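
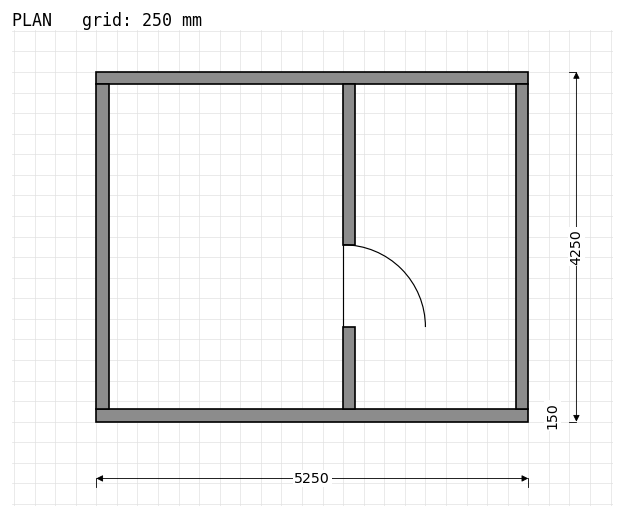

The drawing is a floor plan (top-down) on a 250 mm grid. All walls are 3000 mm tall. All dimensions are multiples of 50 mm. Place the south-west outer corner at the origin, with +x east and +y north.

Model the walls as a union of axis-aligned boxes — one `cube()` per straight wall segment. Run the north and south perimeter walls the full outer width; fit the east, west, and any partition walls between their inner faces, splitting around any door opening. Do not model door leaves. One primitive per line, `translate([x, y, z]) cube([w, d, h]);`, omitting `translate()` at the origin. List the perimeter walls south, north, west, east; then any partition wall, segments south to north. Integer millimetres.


cube([5250, 150, 3000]);
translate([0, 4100, 0]) cube([5250, 150, 3000]);
translate([0, 150, 0]) cube([150, 3950, 3000]);
translate([5100, 150, 0]) cube([150, 3950, 3000]);
translate([3000, 150, 0]) cube([150, 1000, 3000]);
translate([3000, 2150, 0]) cube([150, 1950, 3000]);


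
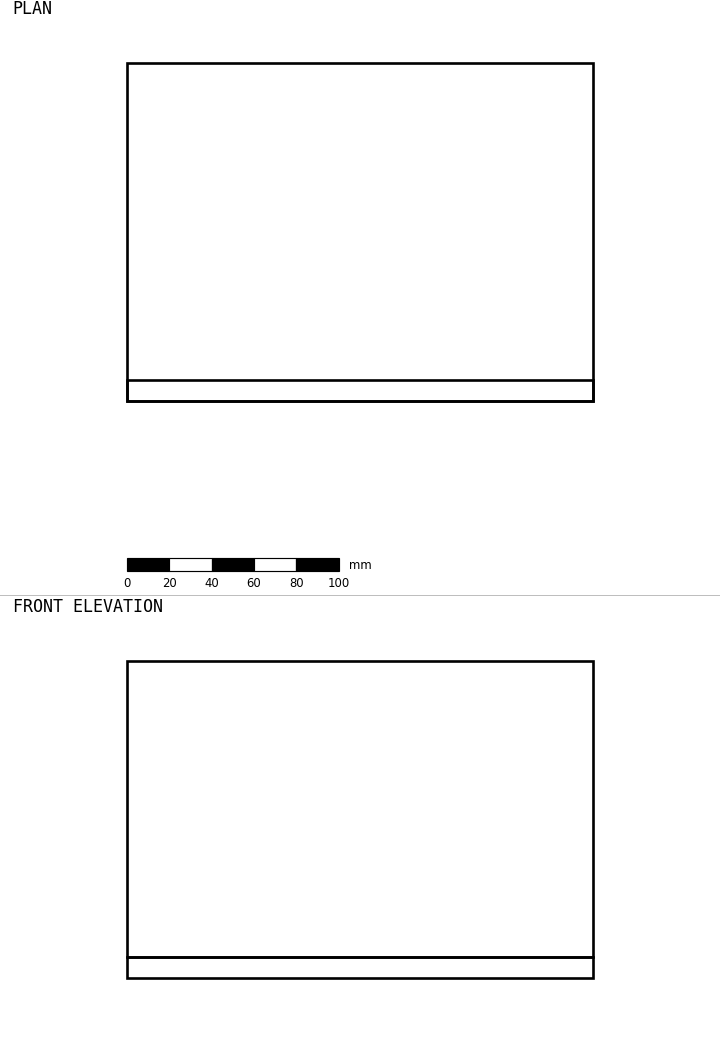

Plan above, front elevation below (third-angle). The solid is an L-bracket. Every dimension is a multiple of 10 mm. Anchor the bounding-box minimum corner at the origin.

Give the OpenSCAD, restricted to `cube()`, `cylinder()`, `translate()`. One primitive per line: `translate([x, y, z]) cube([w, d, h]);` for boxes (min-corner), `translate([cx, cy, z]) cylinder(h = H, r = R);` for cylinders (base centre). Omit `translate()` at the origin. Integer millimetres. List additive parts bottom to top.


cube([220, 160, 10]);
translate([0, 0, 10]) cube([220, 10, 140]);


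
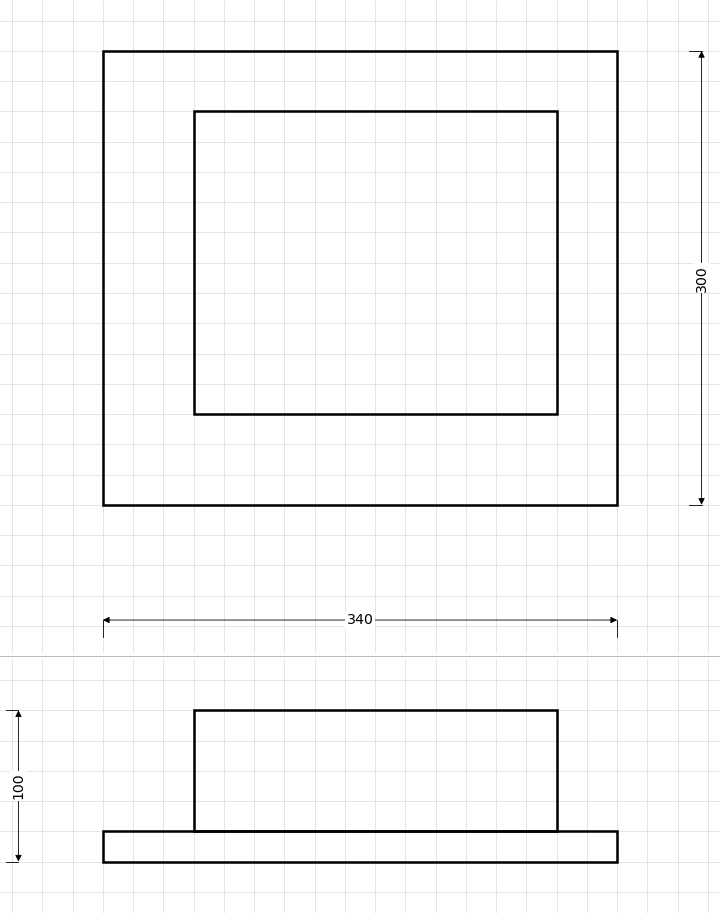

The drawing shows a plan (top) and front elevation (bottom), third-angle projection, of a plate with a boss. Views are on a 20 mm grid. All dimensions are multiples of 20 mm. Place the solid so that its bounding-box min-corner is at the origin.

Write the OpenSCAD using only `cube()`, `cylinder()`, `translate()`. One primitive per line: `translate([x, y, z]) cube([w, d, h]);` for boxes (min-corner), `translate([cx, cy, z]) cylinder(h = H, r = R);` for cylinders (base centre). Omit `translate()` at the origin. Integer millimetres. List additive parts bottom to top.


cube([340, 300, 20]);
translate([60, 60, 20]) cube([240, 200, 80]);


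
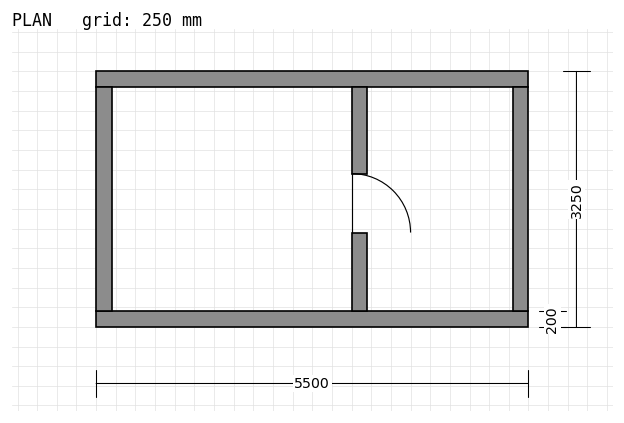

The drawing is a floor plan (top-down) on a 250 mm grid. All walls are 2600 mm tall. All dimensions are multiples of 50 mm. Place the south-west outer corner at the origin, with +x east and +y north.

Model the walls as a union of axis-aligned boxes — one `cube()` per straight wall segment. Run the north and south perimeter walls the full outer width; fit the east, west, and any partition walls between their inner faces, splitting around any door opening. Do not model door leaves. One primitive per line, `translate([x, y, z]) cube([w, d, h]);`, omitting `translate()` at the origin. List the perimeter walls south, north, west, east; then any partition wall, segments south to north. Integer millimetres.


cube([5500, 200, 2600]);
translate([0, 3050, 0]) cube([5500, 200, 2600]);
translate([0, 200, 0]) cube([200, 2850, 2600]);
translate([5300, 200, 0]) cube([200, 2850, 2600]);
translate([3250, 200, 0]) cube([200, 1000, 2600]);
translate([3250, 1950, 0]) cube([200, 1100, 2600]);


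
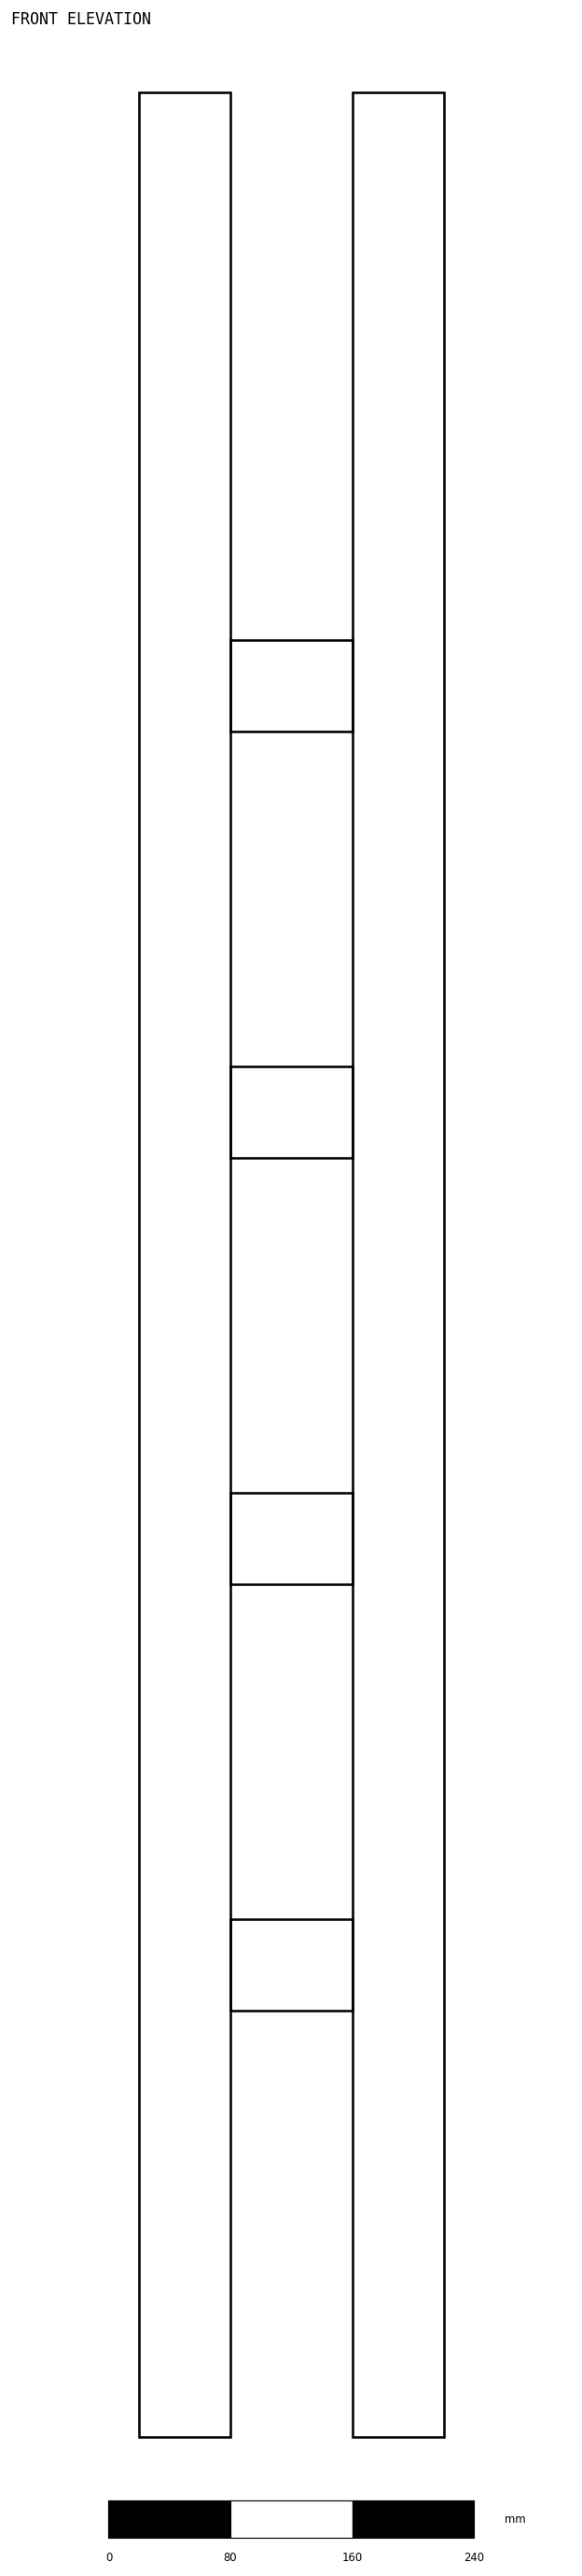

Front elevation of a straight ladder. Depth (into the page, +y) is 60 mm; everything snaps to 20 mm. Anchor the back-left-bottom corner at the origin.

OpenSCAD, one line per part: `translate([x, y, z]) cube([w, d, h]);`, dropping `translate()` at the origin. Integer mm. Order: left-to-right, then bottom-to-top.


cube([60, 60, 1540]);
translate([60, 0, 280]) cube([80, 60, 60]);
translate([60, 0, 560]) cube([80, 60, 60]);
translate([60, 0, 840]) cube([80, 60, 60]);
translate([60, 0, 1120]) cube([80, 60, 60]);
translate([140, 0, 0]) cube([60, 60, 1540]);


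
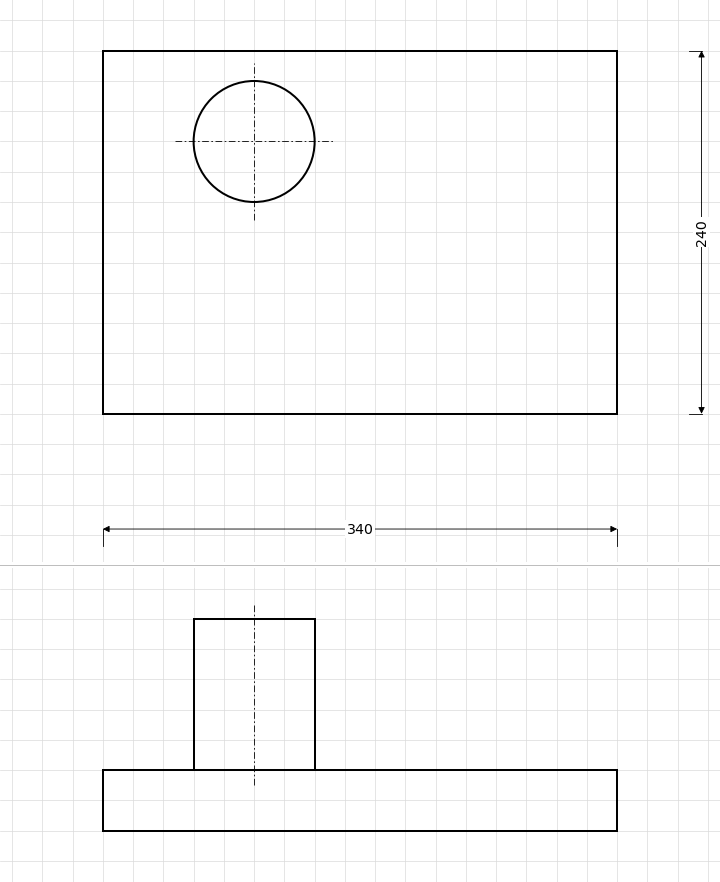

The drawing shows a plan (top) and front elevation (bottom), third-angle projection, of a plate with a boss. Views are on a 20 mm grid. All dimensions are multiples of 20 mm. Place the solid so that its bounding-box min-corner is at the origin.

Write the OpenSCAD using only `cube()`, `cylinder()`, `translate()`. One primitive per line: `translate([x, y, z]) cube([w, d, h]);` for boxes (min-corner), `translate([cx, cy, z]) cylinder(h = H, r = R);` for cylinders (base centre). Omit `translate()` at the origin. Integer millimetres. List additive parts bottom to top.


cube([340, 240, 40]);
translate([100, 180, 40]) cylinder(h = 100, r = 40);


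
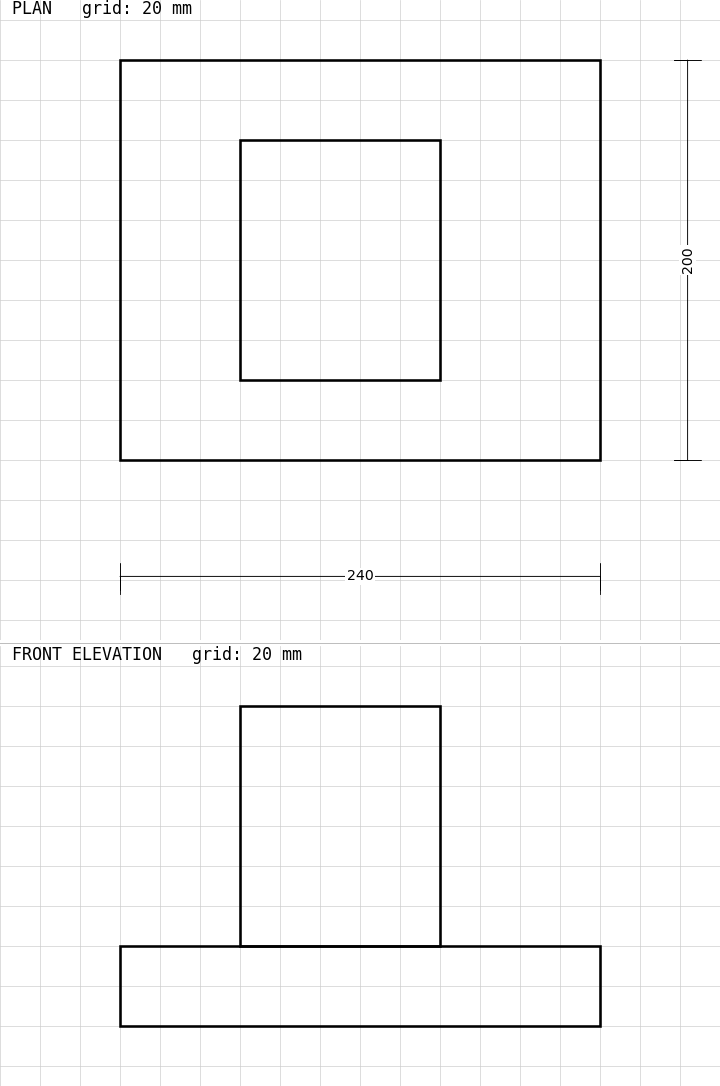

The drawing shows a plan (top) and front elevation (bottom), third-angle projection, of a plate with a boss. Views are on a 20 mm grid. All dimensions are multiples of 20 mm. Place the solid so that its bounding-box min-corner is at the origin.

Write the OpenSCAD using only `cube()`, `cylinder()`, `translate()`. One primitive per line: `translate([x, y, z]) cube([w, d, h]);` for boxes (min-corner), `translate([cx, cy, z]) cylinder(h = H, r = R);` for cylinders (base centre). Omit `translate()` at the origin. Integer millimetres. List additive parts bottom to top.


cube([240, 200, 40]);
translate([60, 40, 40]) cube([100, 120, 120]);


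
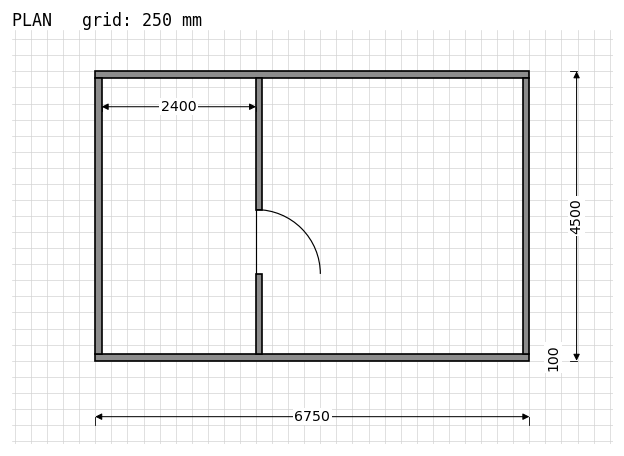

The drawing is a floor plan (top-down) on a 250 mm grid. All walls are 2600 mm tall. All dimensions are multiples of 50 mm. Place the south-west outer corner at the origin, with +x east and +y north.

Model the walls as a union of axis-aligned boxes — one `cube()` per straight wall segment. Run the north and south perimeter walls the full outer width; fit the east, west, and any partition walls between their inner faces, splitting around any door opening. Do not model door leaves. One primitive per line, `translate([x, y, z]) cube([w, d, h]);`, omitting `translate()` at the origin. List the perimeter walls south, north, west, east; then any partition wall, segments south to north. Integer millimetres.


cube([6750, 100, 2600]);
translate([0, 4400, 0]) cube([6750, 100, 2600]);
translate([0, 100, 0]) cube([100, 4300, 2600]);
translate([6650, 100, 0]) cube([100, 4300, 2600]);
translate([2500, 100, 0]) cube([100, 1250, 2600]);
translate([2500, 2350, 0]) cube([100, 2050, 2600]);


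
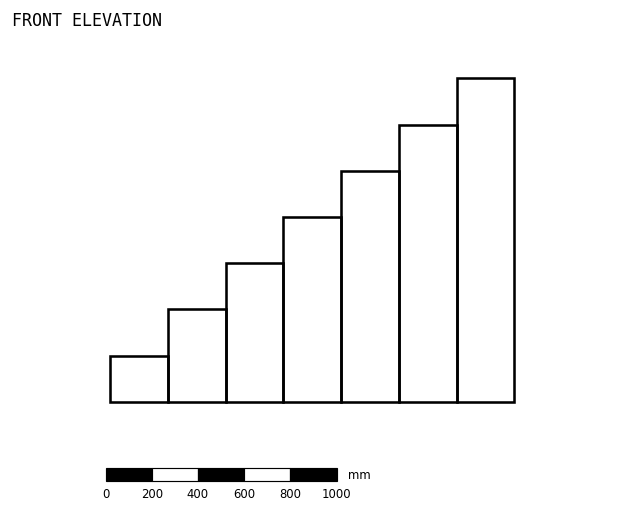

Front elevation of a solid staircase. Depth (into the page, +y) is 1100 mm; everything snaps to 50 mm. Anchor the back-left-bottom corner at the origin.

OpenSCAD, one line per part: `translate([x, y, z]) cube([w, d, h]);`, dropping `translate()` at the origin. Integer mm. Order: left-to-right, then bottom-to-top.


cube([250, 1100, 200]);
translate([250, 0, 0]) cube([250, 1100, 400]);
translate([500, 0, 0]) cube([250, 1100, 600]);
translate([750, 0, 0]) cube([250, 1100, 800]);
translate([1000, 0, 0]) cube([250, 1100, 1000]);
translate([1250, 0, 0]) cube([250, 1100, 1200]);
translate([1500, 0, 0]) cube([250, 1100, 1400]);


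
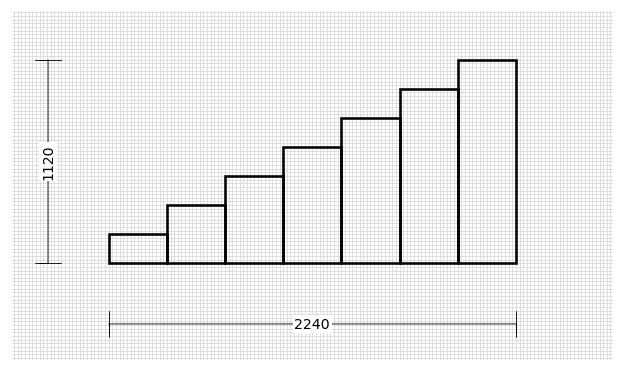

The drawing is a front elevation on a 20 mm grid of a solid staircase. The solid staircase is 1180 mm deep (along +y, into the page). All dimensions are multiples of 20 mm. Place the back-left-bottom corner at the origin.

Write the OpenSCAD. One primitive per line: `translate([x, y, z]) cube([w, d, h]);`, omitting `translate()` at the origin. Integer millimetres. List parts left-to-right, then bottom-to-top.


cube([320, 1180, 160]);
translate([320, 0, 0]) cube([320, 1180, 320]);
translate([640, 0, 0]) cube([320, 1180, 480]);
translate([960, 0, 0]) cube([320, 1180, 640]);
translate([1280, 0, 0]) cube([320, 1180, 800]);
translate([1600, 0, 0]) cube([320, 1180, 960]);
translate([1920, 0, 0]) cube([320, 1180, 1120]);


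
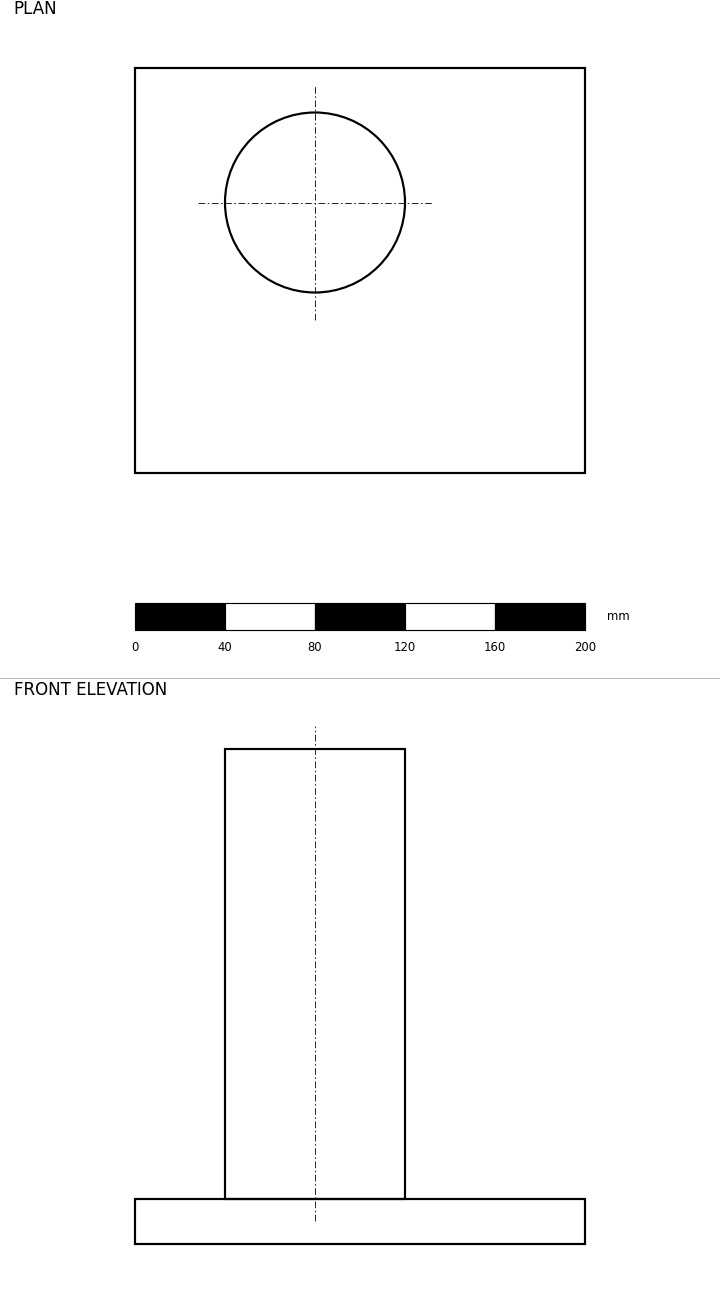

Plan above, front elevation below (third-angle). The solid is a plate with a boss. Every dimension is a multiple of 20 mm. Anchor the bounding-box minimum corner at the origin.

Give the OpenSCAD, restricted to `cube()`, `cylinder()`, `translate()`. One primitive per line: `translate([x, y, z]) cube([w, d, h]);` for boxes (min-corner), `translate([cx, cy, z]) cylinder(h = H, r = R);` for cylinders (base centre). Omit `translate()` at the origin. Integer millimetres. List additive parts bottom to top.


cube([200, 180, 20]);
translate([80, 120, 20]) cylinder(h = 200, r = 40);


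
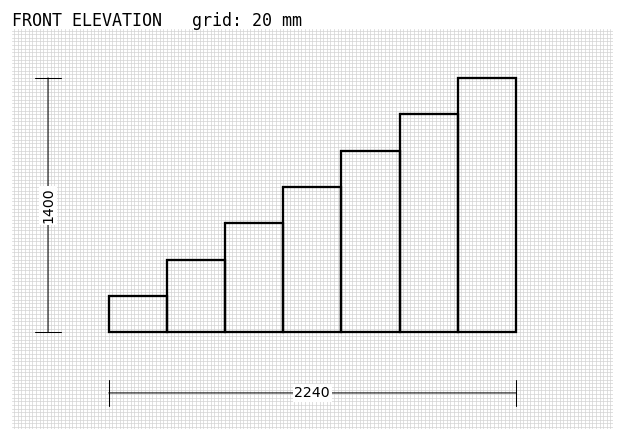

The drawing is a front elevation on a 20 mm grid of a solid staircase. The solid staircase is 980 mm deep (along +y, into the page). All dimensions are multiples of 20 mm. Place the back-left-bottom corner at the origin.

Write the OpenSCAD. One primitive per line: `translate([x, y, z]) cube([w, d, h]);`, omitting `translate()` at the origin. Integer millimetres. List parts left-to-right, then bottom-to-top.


cube([320, 980, 200]);
translate([320, 0, 0]) cube([320, 980, 400]);
translate([640, 0, 0]) cube([320, 980, 600]);
translate([960, 0, 0]) cube([320, 980, 800]);
translate([1280, 0, 0]) cube([320, 980, 1000]);
translate([1600, 0, 0]) cube([320, 980, 1200]);
translate([1920, 0, 0]) cube([320, 980, 1400]);


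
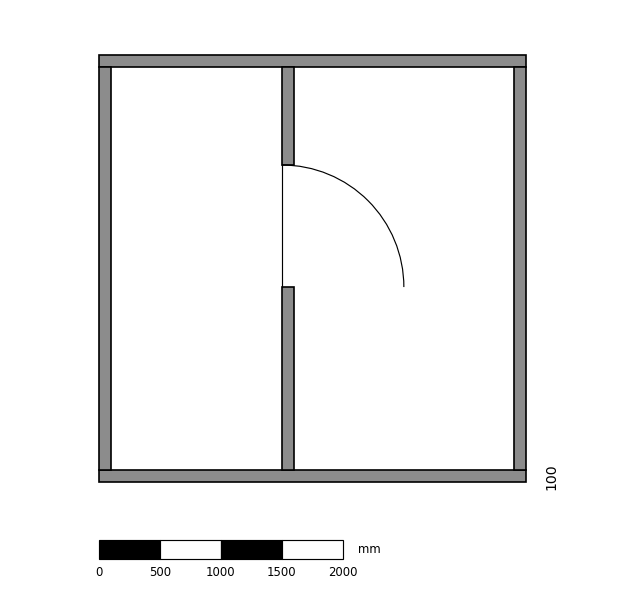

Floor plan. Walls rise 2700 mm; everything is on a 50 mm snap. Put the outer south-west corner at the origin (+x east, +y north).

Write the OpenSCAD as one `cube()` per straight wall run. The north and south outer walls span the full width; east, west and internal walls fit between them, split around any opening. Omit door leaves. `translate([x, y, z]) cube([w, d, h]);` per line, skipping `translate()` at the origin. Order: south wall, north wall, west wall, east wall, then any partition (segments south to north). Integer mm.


cube([3500, 100, 2700]);
translate([0, 3400, 0]) cube([3500, 100, 2700]);
translate([0, 100, 0]) cube([100, 3300, 2700]);
translate([3400, 100, 0]) cube([100, 3300, 2700]);
translate([1500, 100, 0]) cube([100, 1500, 2700]);
translate([1500, 2600, 0]) cube([100, 800, 2700]);


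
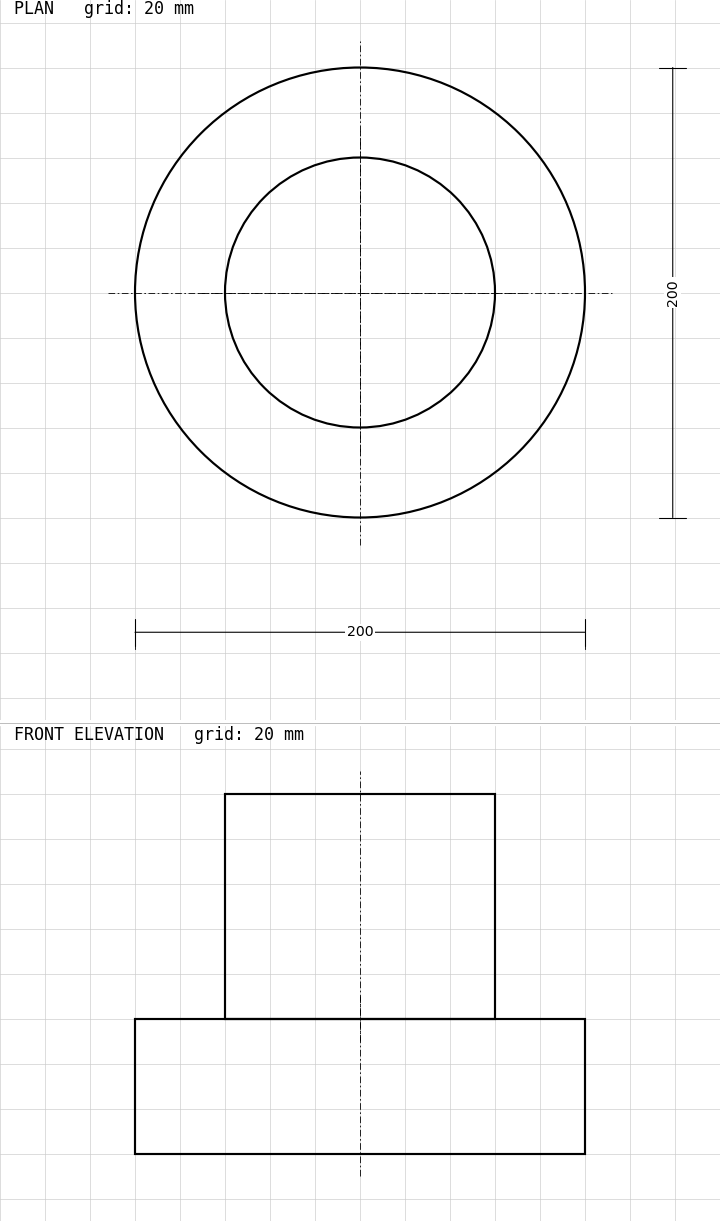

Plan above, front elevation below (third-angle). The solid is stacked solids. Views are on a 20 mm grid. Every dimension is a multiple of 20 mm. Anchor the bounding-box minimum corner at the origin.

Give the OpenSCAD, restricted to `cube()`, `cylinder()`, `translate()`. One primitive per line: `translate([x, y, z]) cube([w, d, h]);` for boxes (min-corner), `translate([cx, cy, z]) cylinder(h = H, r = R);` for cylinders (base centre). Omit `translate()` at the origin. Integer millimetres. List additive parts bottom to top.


translate([100, 100, 0]) cylinder(h = 60, r = 100);
translate([100, 100, 60]) cylinder(h = 100, r = 60);


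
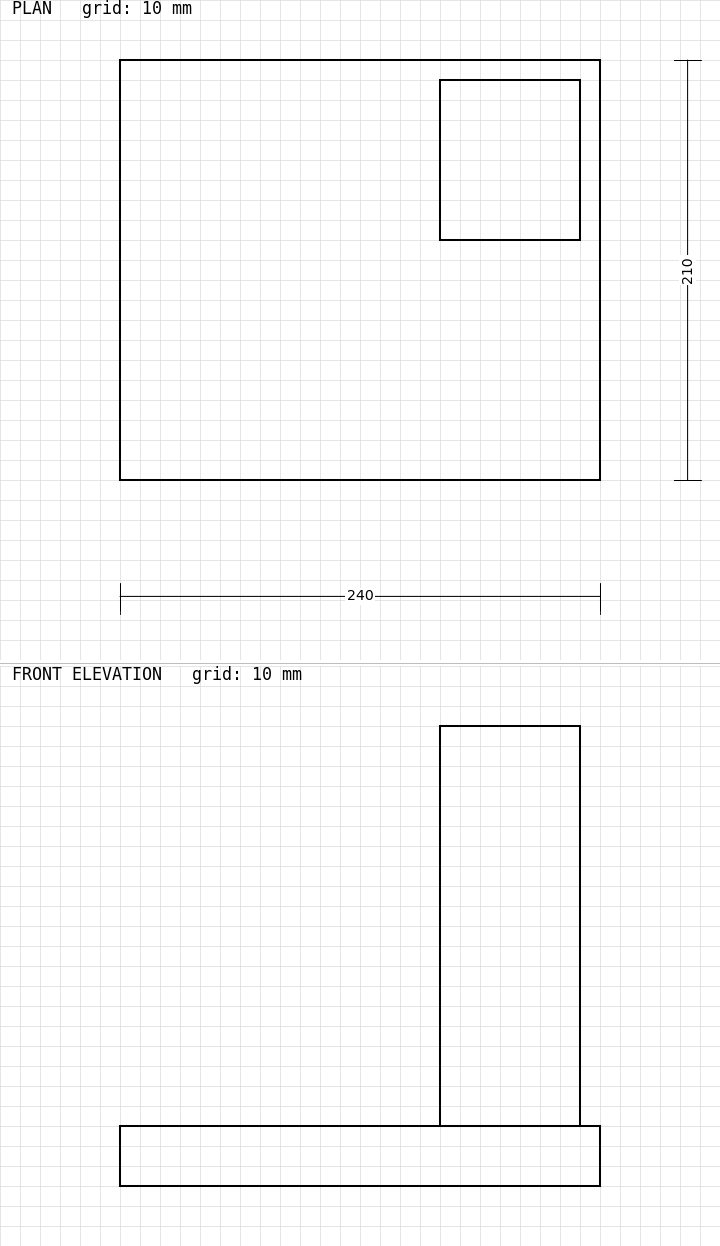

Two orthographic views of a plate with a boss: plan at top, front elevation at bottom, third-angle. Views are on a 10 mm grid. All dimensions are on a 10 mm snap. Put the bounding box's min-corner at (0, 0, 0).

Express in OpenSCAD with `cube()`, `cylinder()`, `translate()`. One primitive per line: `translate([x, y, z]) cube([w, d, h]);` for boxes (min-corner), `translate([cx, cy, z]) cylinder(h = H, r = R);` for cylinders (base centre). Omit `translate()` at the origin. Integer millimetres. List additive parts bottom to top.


cube([240, 210, 30]);
translate([160, 120, 30]) cube([70, 80, 200]);


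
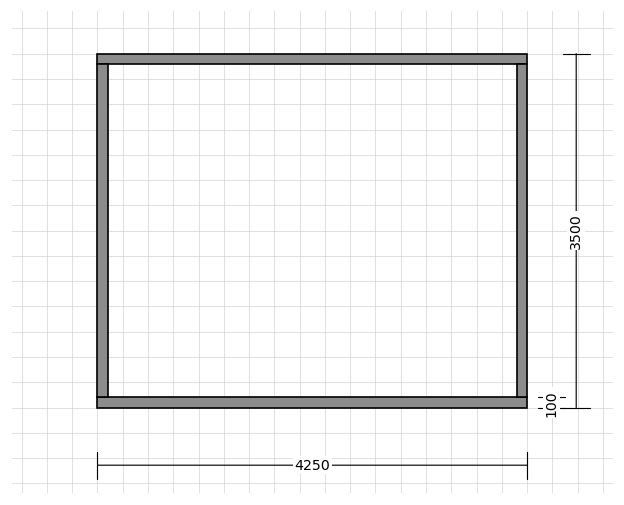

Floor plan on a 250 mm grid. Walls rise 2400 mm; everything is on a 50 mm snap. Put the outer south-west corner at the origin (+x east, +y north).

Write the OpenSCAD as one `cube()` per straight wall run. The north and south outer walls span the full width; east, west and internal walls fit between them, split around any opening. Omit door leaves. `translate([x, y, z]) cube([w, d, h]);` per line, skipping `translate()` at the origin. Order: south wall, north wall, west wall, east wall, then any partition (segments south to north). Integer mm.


cube([4250, 100, 2400]);
translate([0, 3400, 0]) cube([4250, 100, 2400]);
translate([0, 100, 0]) cube([100, 3300, 2400]);
translate([4150, 100, 0]) cube([100, 3300, 2400]);


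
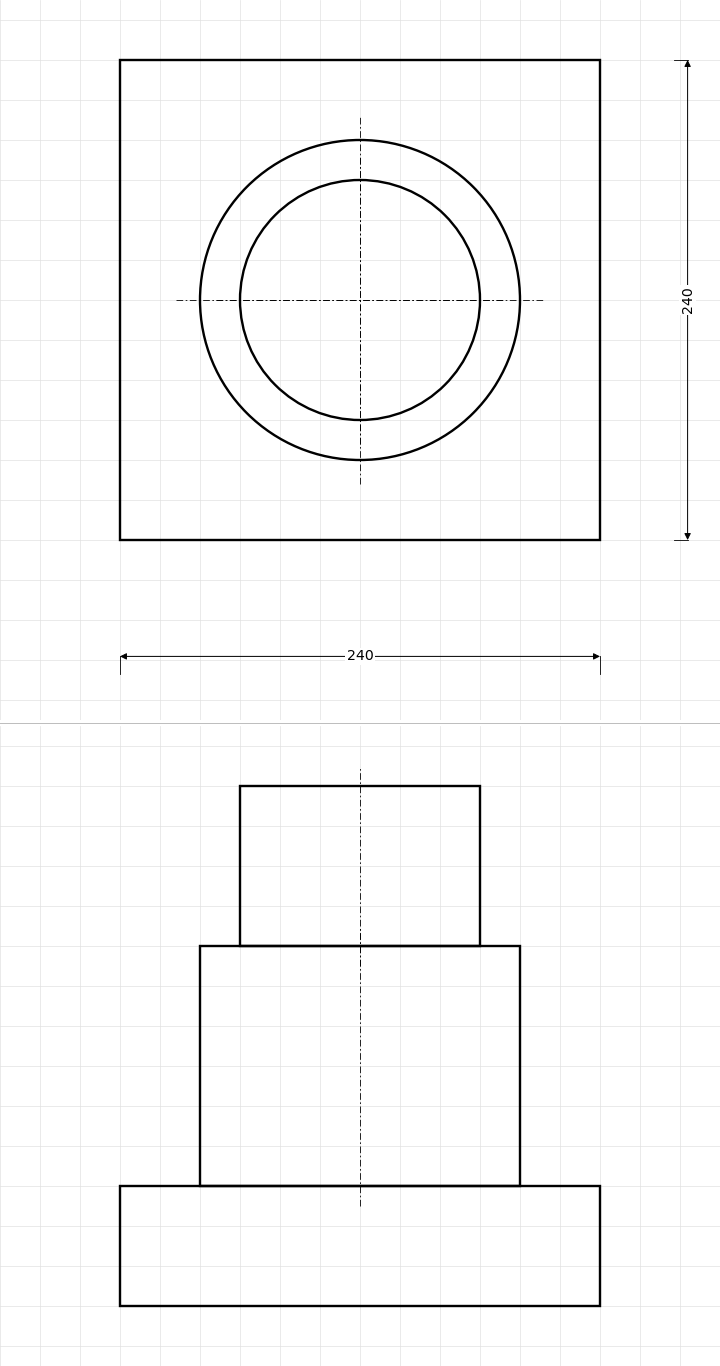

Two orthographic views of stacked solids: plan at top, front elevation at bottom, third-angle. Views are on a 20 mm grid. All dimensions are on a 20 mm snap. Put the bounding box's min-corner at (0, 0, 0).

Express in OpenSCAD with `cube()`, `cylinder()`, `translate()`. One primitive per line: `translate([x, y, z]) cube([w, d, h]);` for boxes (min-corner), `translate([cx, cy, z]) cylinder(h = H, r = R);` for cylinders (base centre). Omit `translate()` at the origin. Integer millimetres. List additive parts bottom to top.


cube([240, 240, 60]);
translate([120, 120, 60]) cylinder(h = 120, r = 80);
translate([120, 120, 180]) cylinder(h = 80, r = 60);


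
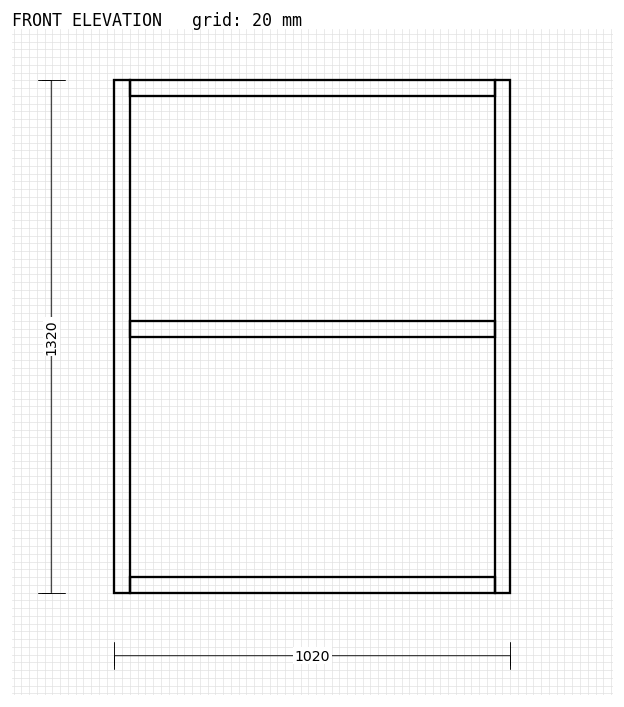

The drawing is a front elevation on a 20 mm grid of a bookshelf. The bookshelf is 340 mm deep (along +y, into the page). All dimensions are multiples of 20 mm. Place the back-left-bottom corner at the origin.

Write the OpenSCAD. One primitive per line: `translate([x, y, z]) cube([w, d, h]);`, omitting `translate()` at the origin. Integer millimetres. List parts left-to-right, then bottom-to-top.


cube([40, 340, 1320]);
translate([40, 0, 0]) cube([940, 340, 40]);
translate([40, 0, 660]) cube([940, 340, 40]);
translate([40, 0, 1280]) cube([940, 340, 40]);
translate([980, 0, 0]) cube([40, 340, 1320]);


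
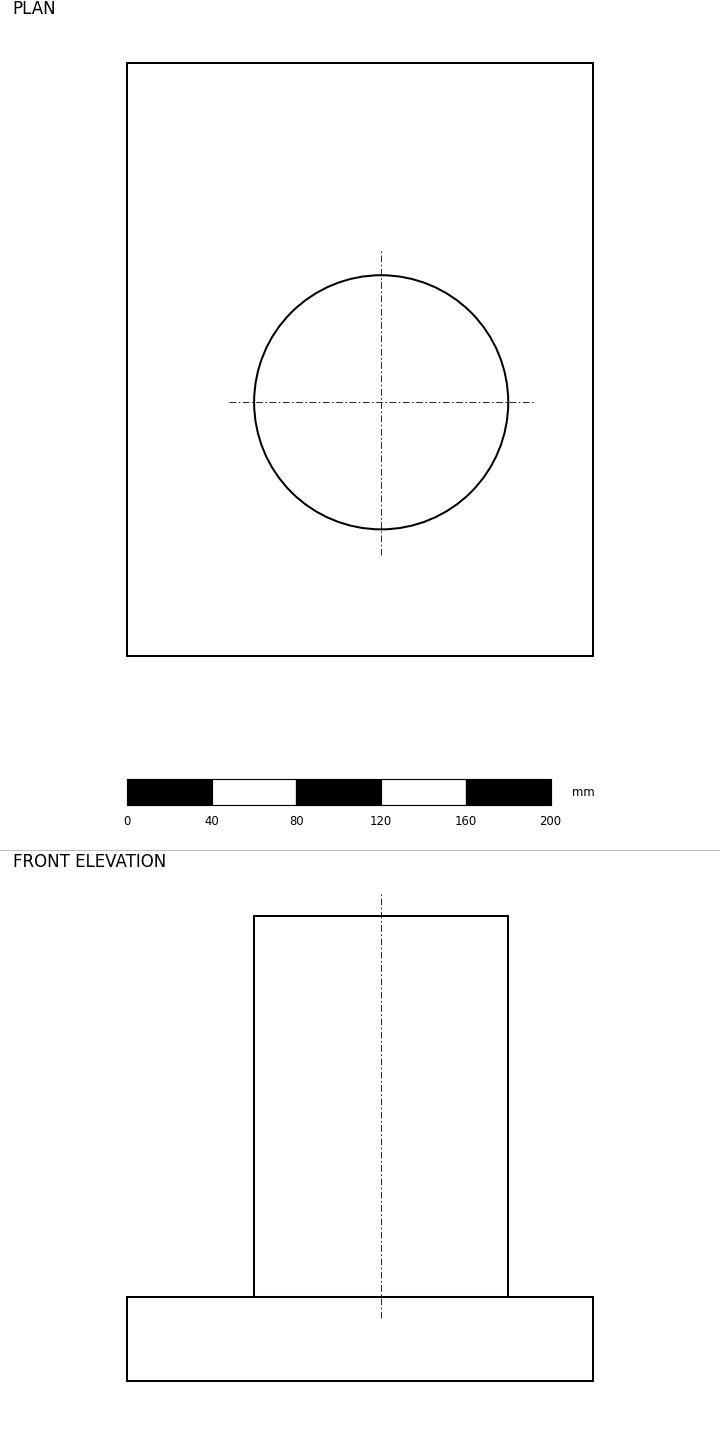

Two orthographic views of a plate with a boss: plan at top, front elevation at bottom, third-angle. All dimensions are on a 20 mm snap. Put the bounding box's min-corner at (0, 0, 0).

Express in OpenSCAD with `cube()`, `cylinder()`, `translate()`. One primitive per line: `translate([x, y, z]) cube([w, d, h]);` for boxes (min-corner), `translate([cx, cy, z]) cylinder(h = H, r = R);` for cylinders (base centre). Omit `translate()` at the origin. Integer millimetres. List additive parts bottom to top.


cube([220, 280, 40]);
translate([120, 120, 40]) cylinder(h = 180, r = 60);


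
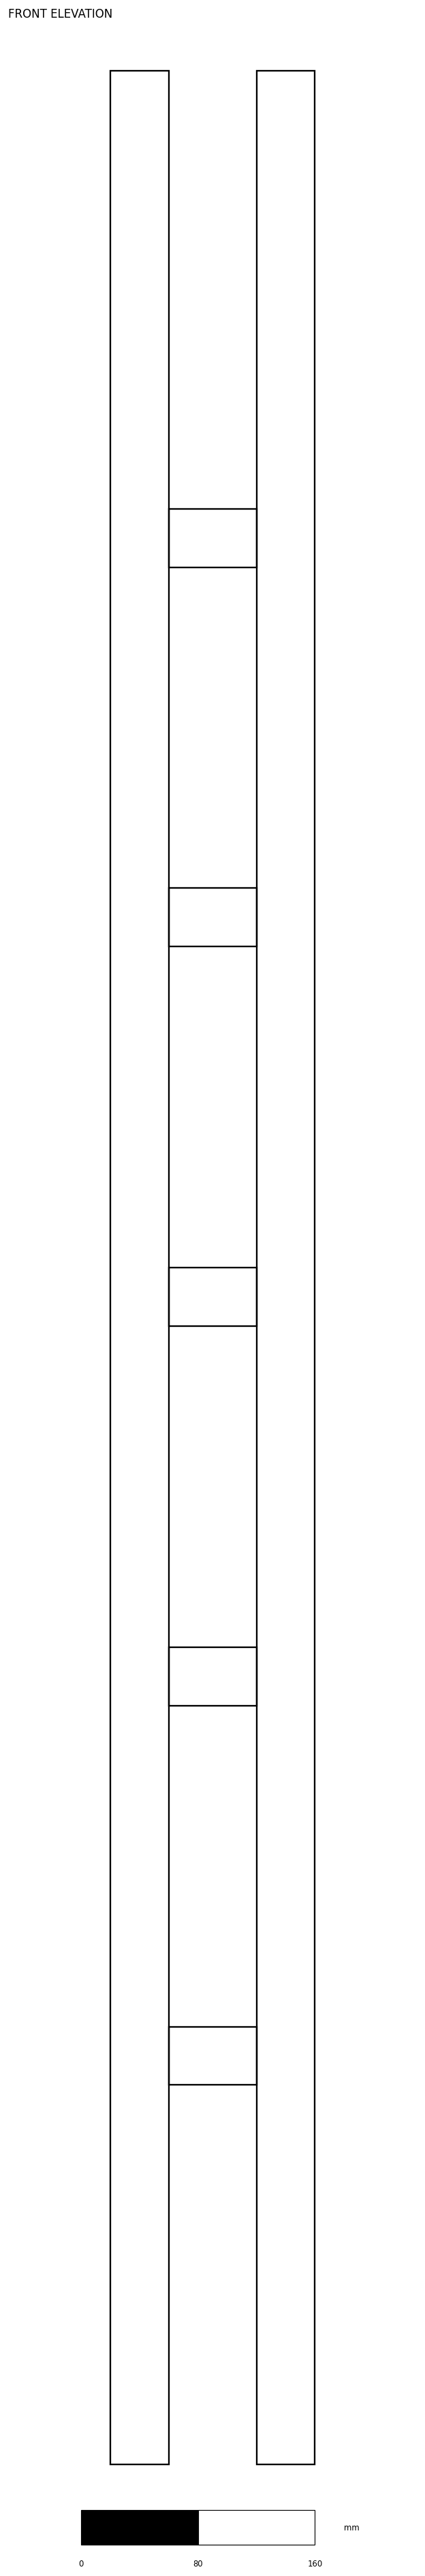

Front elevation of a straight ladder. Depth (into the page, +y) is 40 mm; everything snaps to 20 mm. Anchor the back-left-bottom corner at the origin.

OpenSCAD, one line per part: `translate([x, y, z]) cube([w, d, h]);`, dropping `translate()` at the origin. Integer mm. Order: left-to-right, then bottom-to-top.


cube([40, 40, 1640]);
translate([40, 0, 260]) cube([60, 40, 40]);
translate([40, 0, 520]) cube([60, 40, 40]);
translate([40, 0, 780]) cube([60, 40, 40]);
translate([40, 0, 1040]) cube([60, 40, 40]);
translate([40, 0, 1300]) cube([60, 40, 40]);
translate([100, 0, 0]) cube([40, 40, 1640]);


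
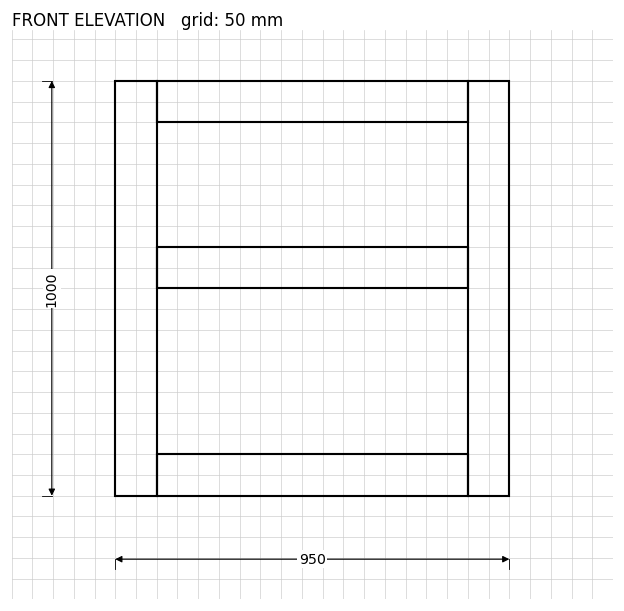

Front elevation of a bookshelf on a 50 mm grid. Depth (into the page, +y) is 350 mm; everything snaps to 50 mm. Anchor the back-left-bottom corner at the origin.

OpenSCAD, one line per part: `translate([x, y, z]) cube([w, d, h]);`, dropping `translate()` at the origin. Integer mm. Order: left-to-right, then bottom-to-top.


cube([100, 350, 1000]);
translate([100, 0, 0]) cube([750, 350, 100]);
translate([100, 0, 500]) cube([750, 350, 100]);
translate([100, 0, 900]) cube([750, 350, 100]);
translate([850, 0, 0]) cube([100, 350, 1000]);


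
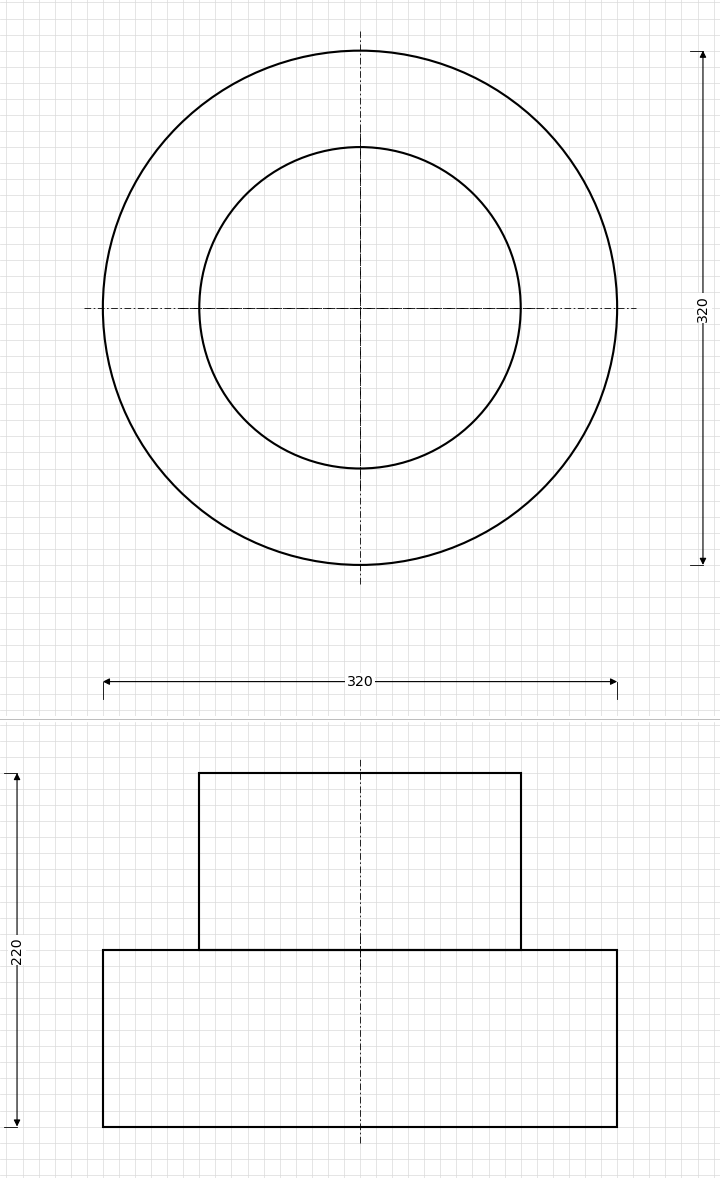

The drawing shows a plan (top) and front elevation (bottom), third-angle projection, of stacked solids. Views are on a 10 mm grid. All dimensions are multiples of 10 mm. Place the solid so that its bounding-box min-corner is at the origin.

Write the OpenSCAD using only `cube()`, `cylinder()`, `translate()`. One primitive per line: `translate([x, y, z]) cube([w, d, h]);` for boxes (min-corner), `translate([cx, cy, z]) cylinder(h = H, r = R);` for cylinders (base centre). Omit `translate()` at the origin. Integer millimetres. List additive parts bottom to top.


translate([160, 160, 0]) cylinder(h = 110, r = 160);
translate([160, 160, 110]) cylinder(h = 110, r = 100);


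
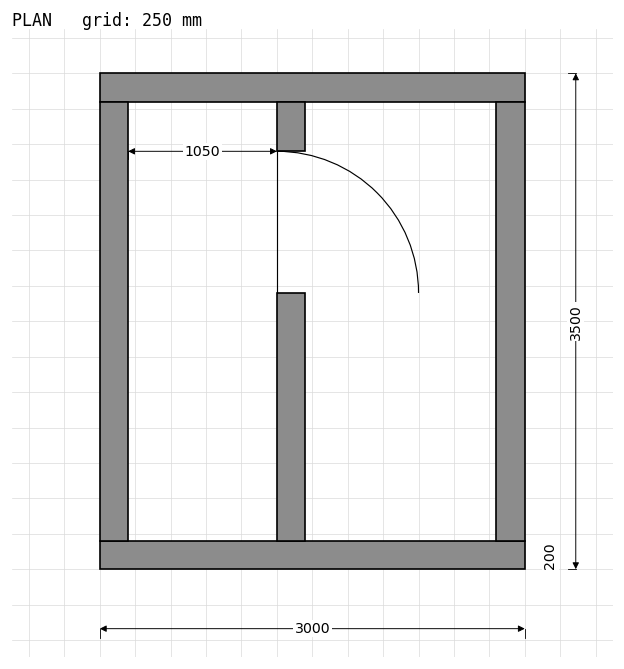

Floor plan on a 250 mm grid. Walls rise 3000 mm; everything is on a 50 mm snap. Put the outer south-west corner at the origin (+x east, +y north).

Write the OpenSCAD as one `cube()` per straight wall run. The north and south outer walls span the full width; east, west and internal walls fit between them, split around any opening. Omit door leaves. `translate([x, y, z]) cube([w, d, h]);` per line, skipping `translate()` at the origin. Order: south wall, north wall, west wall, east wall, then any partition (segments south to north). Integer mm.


cube([3000, 200, 3000]);
translate([0, 3300, 0]) cube([3000, 200, 3000]);
translate([0, 200, 0]) cube([200, 3100, 3000]);
translate([2800, 200, 0]) cube([200, 3100, 3000]);
translate([1250, 200, 0]) cube([200, 1750, 3000]);
translate([1250, 2950, 0]) cube([200, 350, 3000]);


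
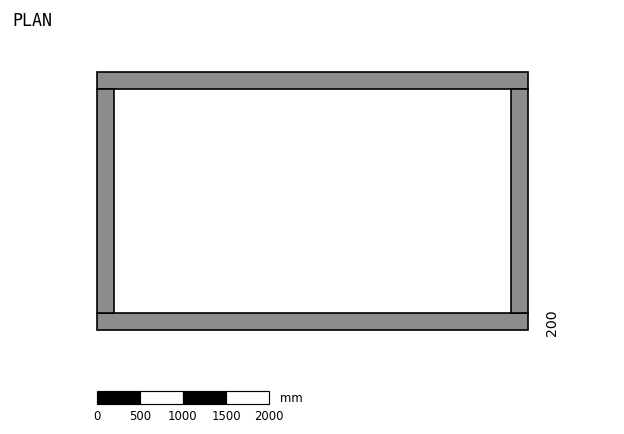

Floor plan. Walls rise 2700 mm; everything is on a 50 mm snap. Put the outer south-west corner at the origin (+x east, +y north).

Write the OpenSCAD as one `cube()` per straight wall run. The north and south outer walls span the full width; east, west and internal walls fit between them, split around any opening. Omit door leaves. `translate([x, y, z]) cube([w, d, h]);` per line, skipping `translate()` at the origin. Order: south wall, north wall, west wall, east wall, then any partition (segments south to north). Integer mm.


cube([5000, 200, 2700]);
translate([0, 2800, 0]) cube([5000, 200, 2700]);
translate([0, 200, 0]) cube([200, 2600, 2700]);
translate([4800, 200, 0]) cube([200, 2600, 2700]);


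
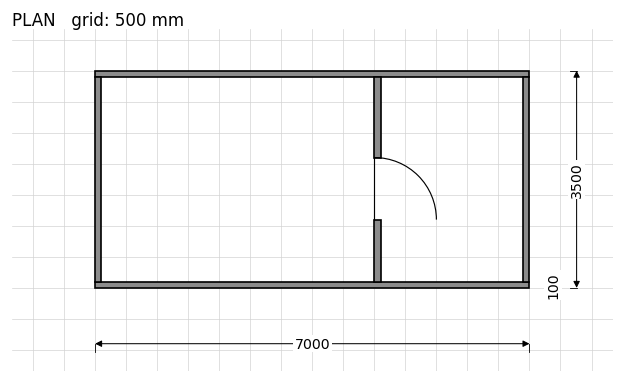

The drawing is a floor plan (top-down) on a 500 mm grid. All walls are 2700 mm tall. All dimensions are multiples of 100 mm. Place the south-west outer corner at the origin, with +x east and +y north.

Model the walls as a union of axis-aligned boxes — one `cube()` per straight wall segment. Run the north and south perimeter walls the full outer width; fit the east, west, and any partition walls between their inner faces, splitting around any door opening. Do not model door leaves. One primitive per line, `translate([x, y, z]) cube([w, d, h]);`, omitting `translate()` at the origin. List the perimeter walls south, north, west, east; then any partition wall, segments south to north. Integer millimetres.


cube([7000, 100, 2700]);
translate([0, 3400, 0]) cube([7000, 100, 2700]);
translate([0, 100, 0]) cube([100, 3300, 2700]);
translate([6900, 100, 0]) cube([100, 3300, 2700]);
translate([4500, 100, 0]) cube([100, 1000, 2700]);
translate([4500, 2100, 0]) cube([100, 1300, 2700]);


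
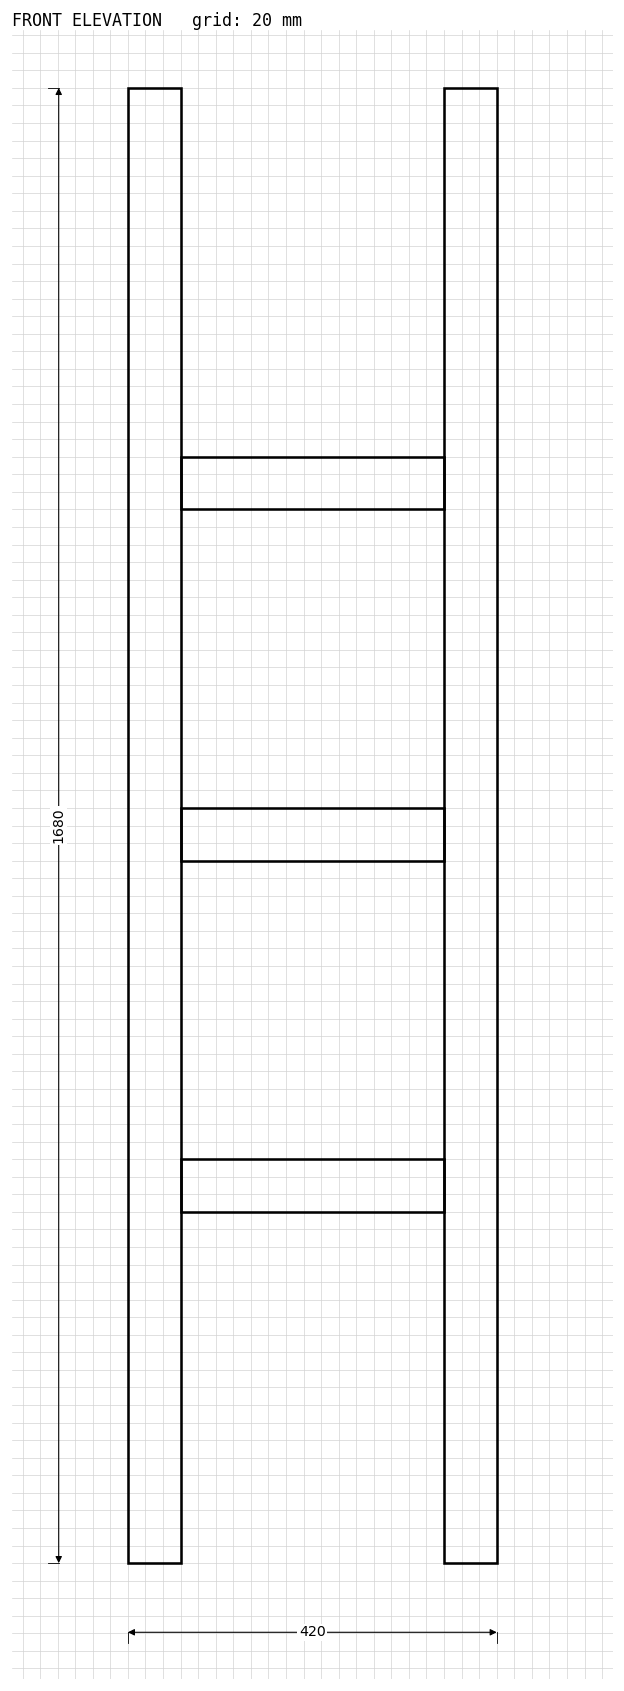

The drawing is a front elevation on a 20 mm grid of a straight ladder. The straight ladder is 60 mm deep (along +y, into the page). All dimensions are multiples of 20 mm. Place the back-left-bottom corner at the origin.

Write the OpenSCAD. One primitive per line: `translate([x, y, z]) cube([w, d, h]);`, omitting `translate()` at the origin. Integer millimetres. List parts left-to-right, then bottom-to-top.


cube([60, 60, 1680]);
translate([60, 0, 400]) cube([300, 60, 60]);
translate([60, 0, 800]) cube([300, 60, 60]);
translate([60, 0, 1200]) cube([300, 60, 60]);
translate([360, 0, 0]) cube([60, 60, 1680]);


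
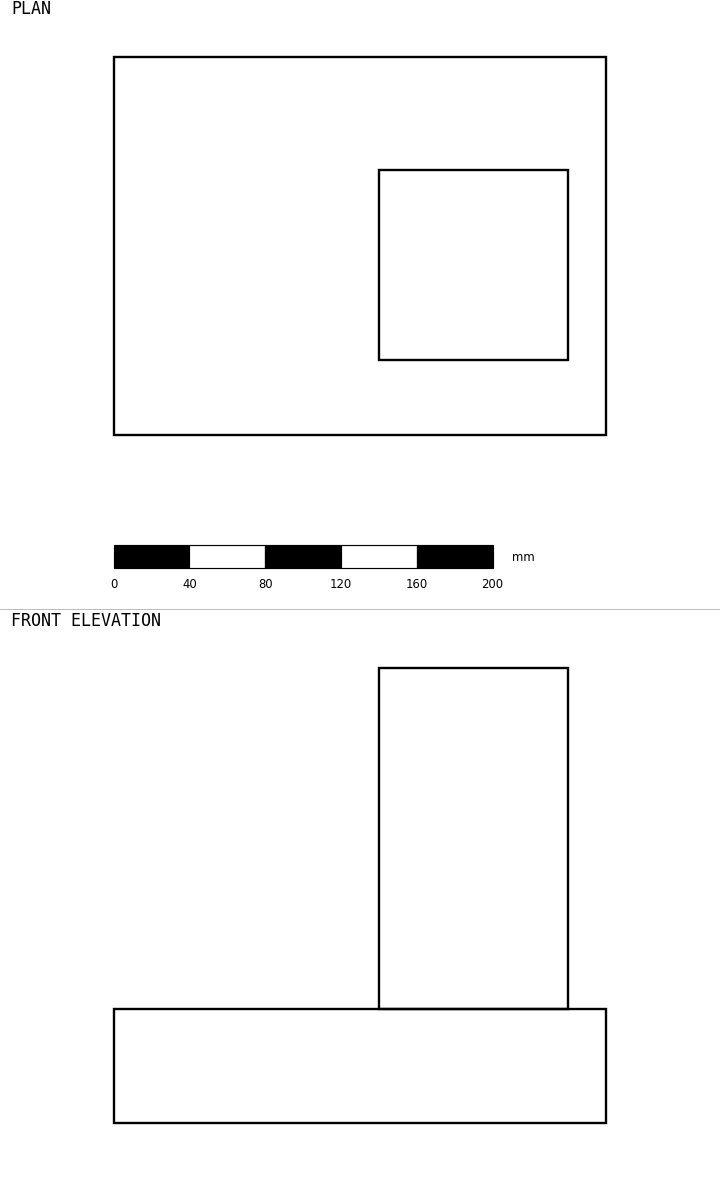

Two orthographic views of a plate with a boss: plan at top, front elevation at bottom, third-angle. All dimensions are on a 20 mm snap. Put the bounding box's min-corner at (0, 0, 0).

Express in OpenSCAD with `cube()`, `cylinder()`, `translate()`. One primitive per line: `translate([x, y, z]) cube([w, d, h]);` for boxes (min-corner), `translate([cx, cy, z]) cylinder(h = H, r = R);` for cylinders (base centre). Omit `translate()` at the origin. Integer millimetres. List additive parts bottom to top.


cube([260, 200, 60]);
translate([140, 40, 60]) cube([100, 100, 180]);


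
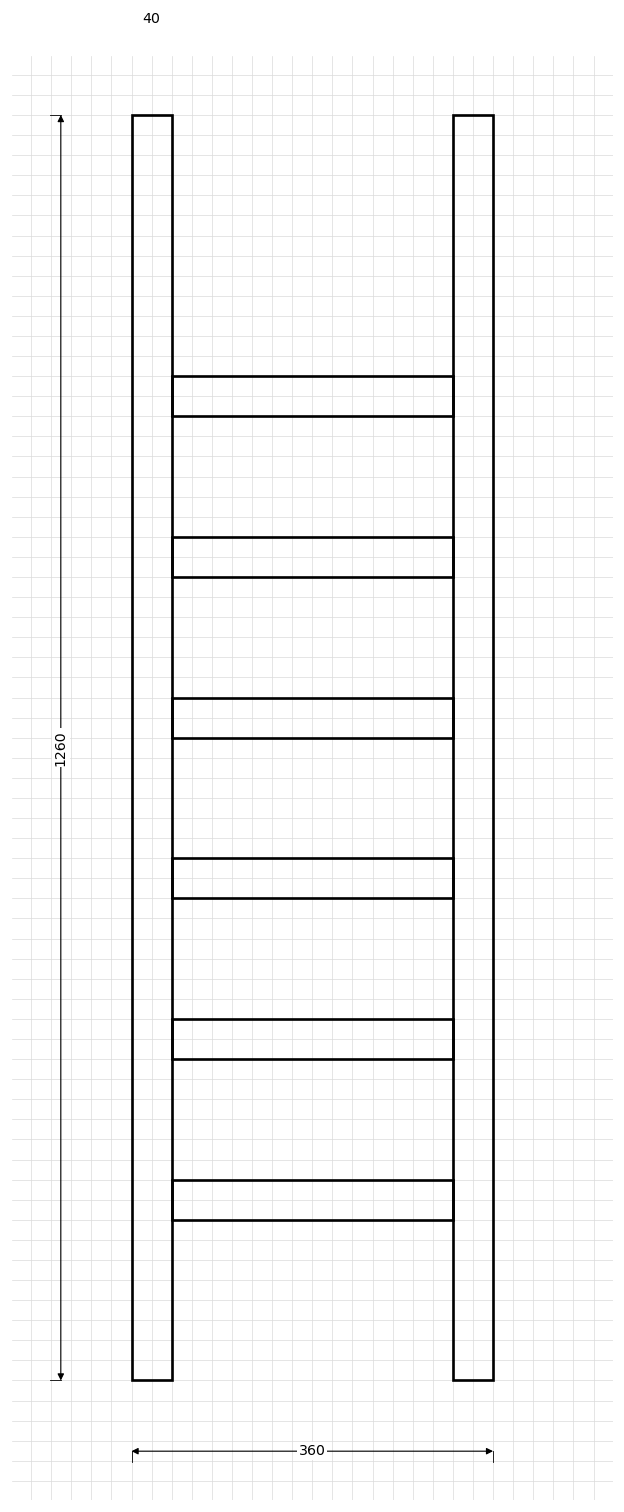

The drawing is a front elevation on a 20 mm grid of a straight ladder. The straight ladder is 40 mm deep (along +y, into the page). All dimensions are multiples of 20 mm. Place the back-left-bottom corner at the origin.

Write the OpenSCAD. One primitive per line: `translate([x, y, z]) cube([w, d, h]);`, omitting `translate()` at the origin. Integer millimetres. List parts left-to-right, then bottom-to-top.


cube([40, 40, 1260]);
translate([40, 0, 160]) cube([280, 40, 40]);
translate([40, 0, 320]) cube([280, 40, 40]);
translate([40, 0, 480]) cube([280, 40, 40]);
translate([40, 0, 640]) cube([280, 40, 40]);
translate([40, 0, 800]) cube([280, 40, 40]);
translate([40, 0, 960]) cube([280, 40, 40]);
translate([320, 0, 0]) cube([40, 40, 1260]);


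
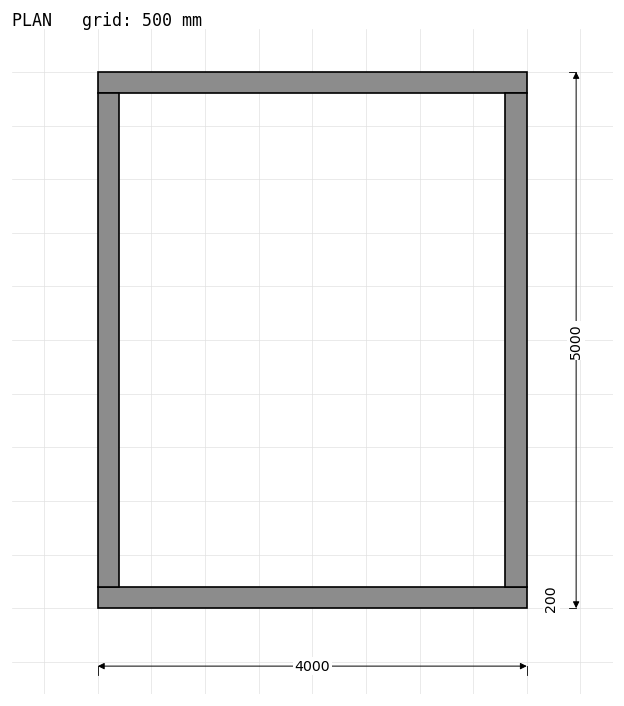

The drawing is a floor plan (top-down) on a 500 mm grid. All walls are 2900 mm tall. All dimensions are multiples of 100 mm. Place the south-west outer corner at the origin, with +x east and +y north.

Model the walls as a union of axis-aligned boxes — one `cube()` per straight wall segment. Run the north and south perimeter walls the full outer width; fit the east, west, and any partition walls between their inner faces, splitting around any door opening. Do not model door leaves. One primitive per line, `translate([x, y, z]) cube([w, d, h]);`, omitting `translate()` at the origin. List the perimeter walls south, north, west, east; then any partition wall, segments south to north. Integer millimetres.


cube([4000, 200, 2900]);
translate([0, 4800, 0]) cube([4000, 200, 2900]);
translate([0, 200, 0]) cube([200, 4600, 2900]);
translate([3800, 200, 0]) cube([200, 4600, 2900]);


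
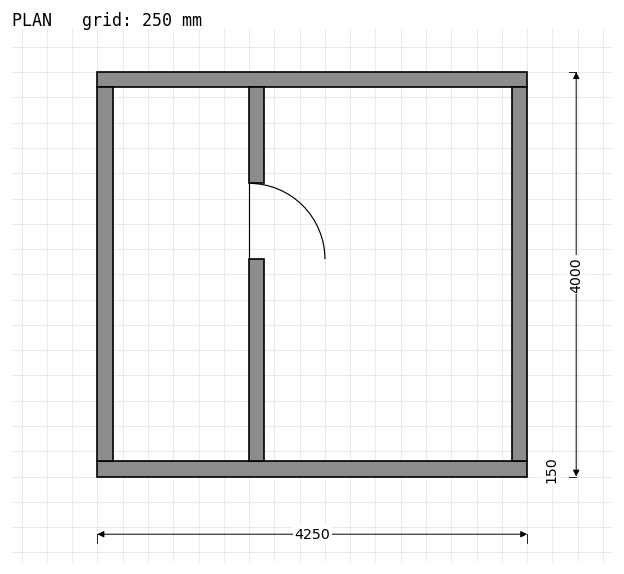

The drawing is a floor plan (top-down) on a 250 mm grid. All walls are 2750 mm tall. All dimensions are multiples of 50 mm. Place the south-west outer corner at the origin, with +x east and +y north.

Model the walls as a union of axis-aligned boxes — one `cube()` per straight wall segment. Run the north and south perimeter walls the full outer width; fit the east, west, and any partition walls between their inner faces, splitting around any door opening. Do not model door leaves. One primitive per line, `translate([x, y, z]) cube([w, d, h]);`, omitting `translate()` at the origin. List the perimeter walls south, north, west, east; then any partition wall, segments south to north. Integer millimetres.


cube([4250, 150, 2750]);
translate([0, 3850, 0]) cube([4250, 150, 2750]);
translate([0, 150, 0]) cube([150, 3700, 2750]);
translate([4100, 150, 0]) cube([150, 3700, 2750]);
translate([1500, 150, 0]) cube([150, 2000, 2750]);
translate([1500, 2900, 0]) cube([150, 950, 2750]);


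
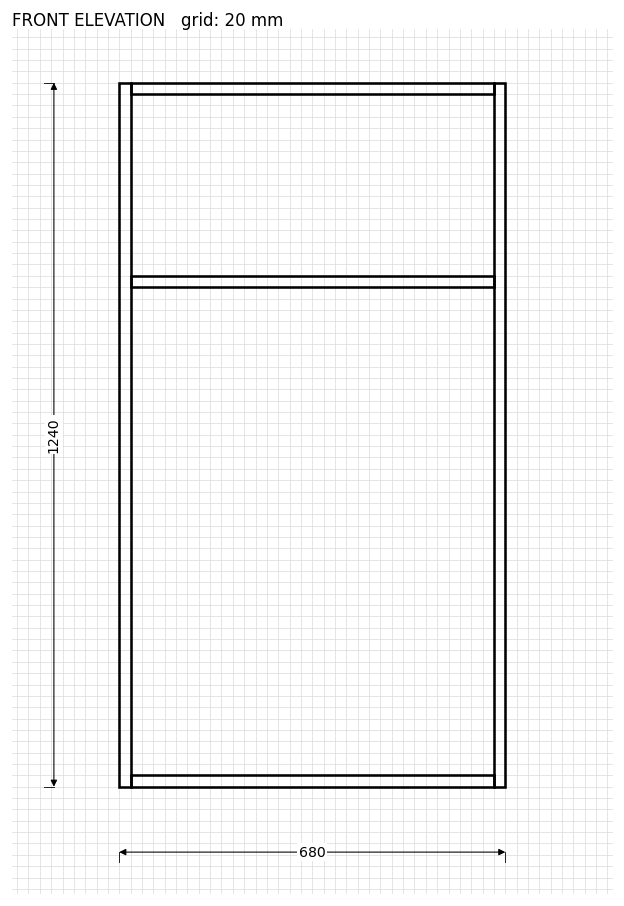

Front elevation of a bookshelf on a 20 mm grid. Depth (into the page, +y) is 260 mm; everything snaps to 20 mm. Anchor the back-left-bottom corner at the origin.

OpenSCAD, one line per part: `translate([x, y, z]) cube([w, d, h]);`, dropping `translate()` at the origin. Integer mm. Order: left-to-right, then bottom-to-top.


cube([20, 260, 1240]);
translate([20, 0, 0]) cube([640, 260, 20]);
translate([20, 0, 880]) cube([640, 260, 20]);
translate([20, 0, 1220]) cube([640, 260, 20]);
translate([660, 0, 0]) cube([20, 260, 1240]);


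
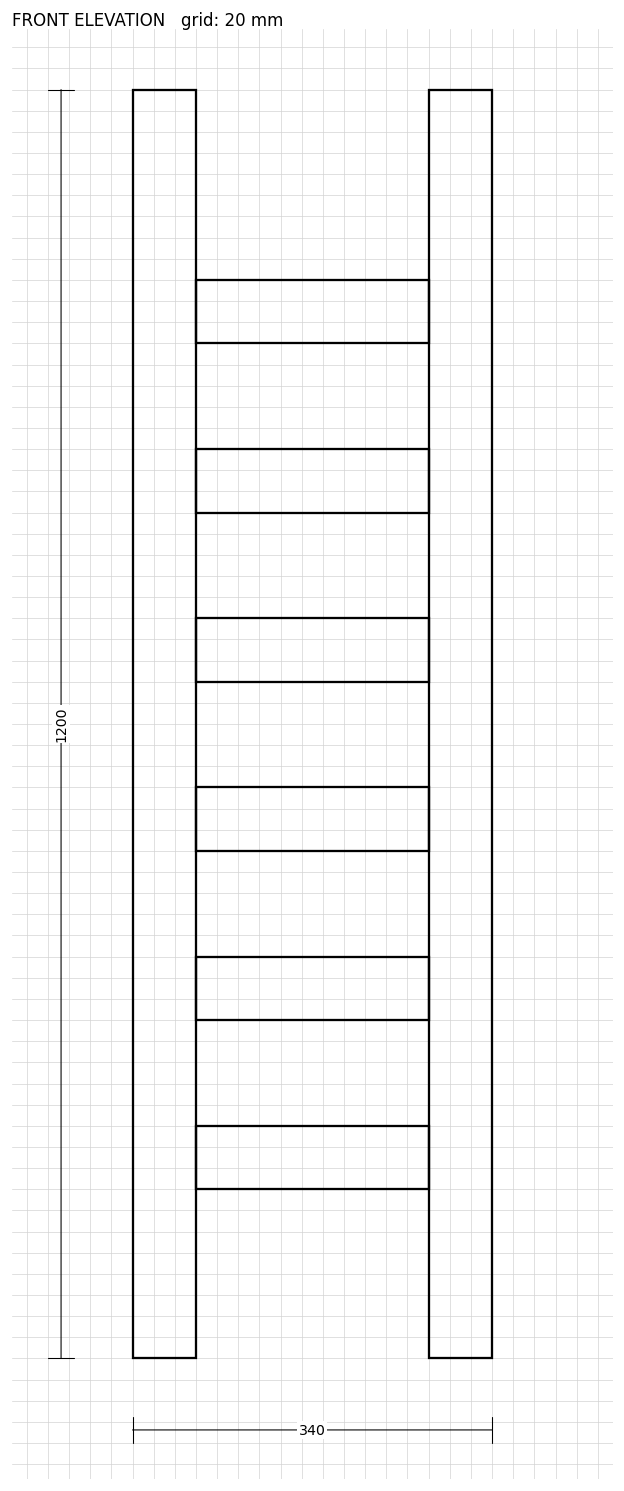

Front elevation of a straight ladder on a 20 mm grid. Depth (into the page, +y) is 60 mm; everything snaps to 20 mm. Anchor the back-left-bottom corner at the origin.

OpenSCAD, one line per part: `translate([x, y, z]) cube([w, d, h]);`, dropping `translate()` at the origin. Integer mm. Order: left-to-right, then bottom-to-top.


cube([60, 60, 1200]);
translate([60, 0, 160]) cube([220, 60, 60]);
translate([60, 0, 320]) cube([220, 60, 60]);
translate([60, 0, 480]) cube([220, 60, 60]);
translate([60, 0, 640]) cube([220, 60, 60]);
translate([60, 0, 800]) cube([220, 60, 60]);
translate([60, 0, 960]) cube([220, 60, 60]);
translate([280, 0, 0]) cube([60, 60, 1200]);


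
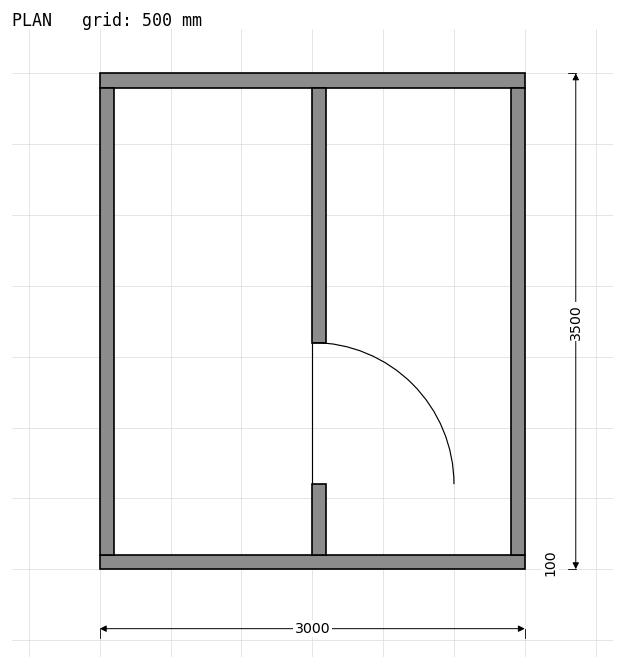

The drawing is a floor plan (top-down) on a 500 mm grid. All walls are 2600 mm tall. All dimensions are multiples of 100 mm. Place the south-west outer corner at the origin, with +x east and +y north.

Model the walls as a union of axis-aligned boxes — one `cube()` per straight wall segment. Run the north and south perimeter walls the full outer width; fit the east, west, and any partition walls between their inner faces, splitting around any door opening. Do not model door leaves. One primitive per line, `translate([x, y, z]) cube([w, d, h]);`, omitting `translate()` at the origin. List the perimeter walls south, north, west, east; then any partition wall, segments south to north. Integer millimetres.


cube([3000, 100, 2600]);
translate([0, 3400, 0]) cube([3000, 100, 2600]);
translate([0, 100, 0]) cube([100, 3300, 2600]);
translate([2900, 100, 0]) cube([100, 3300, 2600]);
translate([1500, 100, 0]) cube([100, 500, 2600]);
translate([1500, 1600, 0]) cube([100, 1800, 2600]);


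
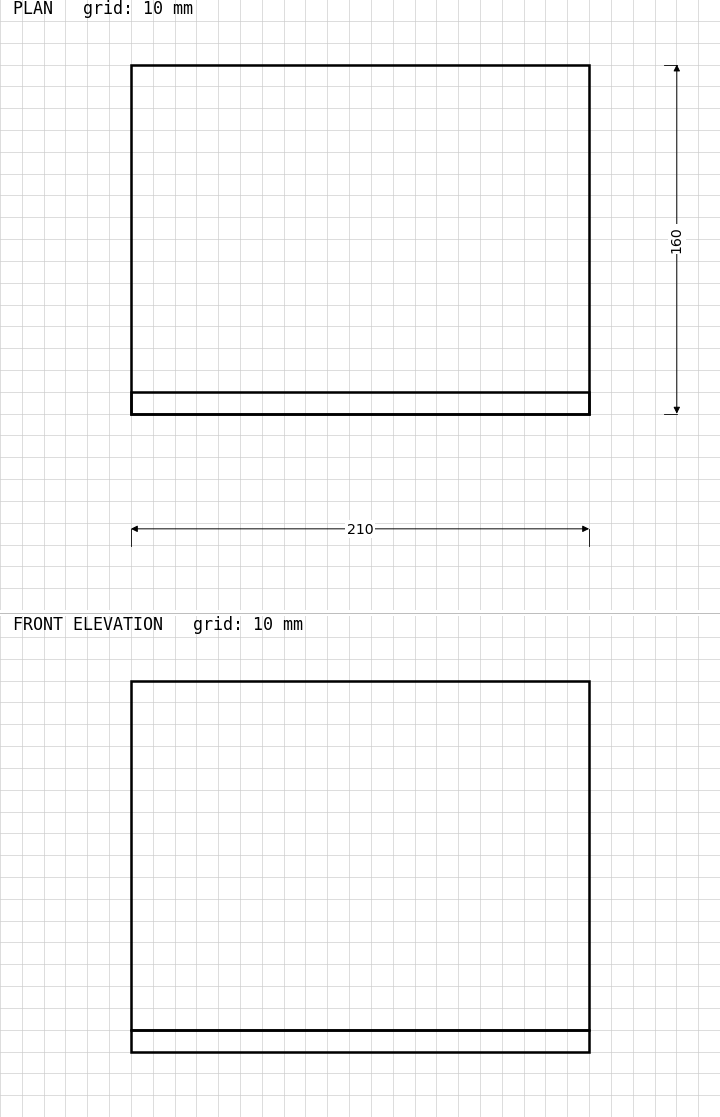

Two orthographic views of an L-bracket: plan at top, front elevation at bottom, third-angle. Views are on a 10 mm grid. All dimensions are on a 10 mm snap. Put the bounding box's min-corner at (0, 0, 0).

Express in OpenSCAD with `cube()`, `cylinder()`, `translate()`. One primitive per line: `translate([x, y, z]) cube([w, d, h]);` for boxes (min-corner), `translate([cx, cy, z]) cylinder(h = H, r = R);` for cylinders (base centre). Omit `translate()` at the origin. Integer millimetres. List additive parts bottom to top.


cube([210, 160, 10]);
translate([0, 0, 10]) cube([210, 10, 160]);


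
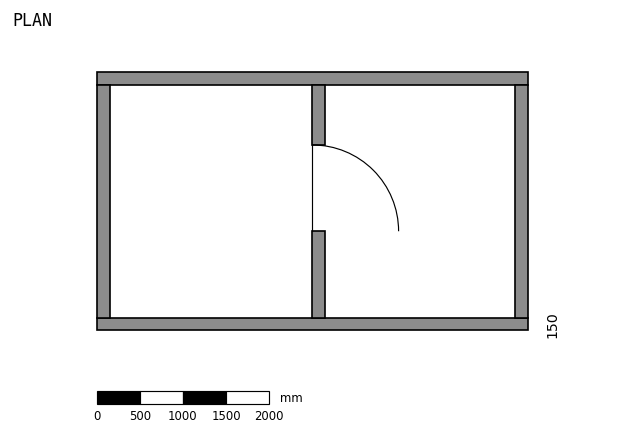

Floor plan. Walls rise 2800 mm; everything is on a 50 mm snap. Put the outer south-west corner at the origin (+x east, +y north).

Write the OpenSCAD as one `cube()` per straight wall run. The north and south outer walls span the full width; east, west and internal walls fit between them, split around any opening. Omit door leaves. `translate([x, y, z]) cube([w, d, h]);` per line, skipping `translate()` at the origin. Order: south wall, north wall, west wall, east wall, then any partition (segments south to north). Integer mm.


cube([5000, 150, 2800]);
translate([0, 2850, 0]) cube([5000, 150, 2800]);
translate([0, 150, 0]) cube([150, 2700, 2800]);
translate([4850, 150, 0]) cube([150, 2700, 2800]);
translate([2500, 150, 0]) cube([150, 1000, 2800]);
translate([2500, 2150, 0]) cube([150, 700, 2800]);
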